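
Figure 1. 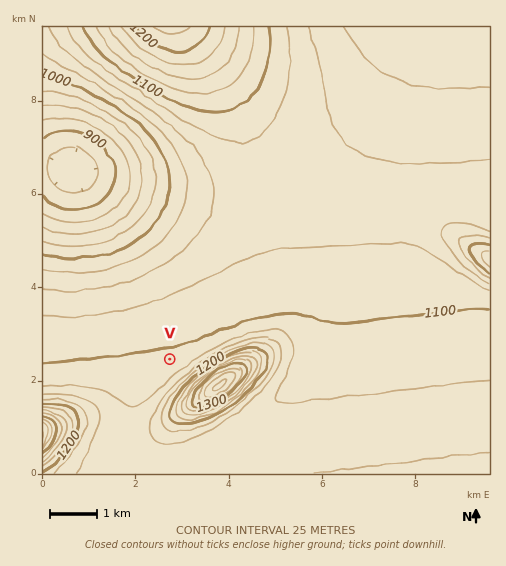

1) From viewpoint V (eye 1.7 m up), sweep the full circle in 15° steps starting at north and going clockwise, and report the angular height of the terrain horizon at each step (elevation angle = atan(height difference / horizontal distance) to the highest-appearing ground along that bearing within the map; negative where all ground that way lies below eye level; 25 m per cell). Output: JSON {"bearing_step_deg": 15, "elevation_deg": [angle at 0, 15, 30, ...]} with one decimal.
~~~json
{"bearing_step_deg": 15, "elevation_deg": [1.0, 0.1, -0.5, -0.5, -0.3, 1.3, 6.4, 11.4, 13.7, 13.4, 11.3, 8.2, 4.9, 2.4, 1.1, 1.2, 5.0, 0.7, -0.2, -0.5, -0.9, -1.1, -1.3, -0.1]}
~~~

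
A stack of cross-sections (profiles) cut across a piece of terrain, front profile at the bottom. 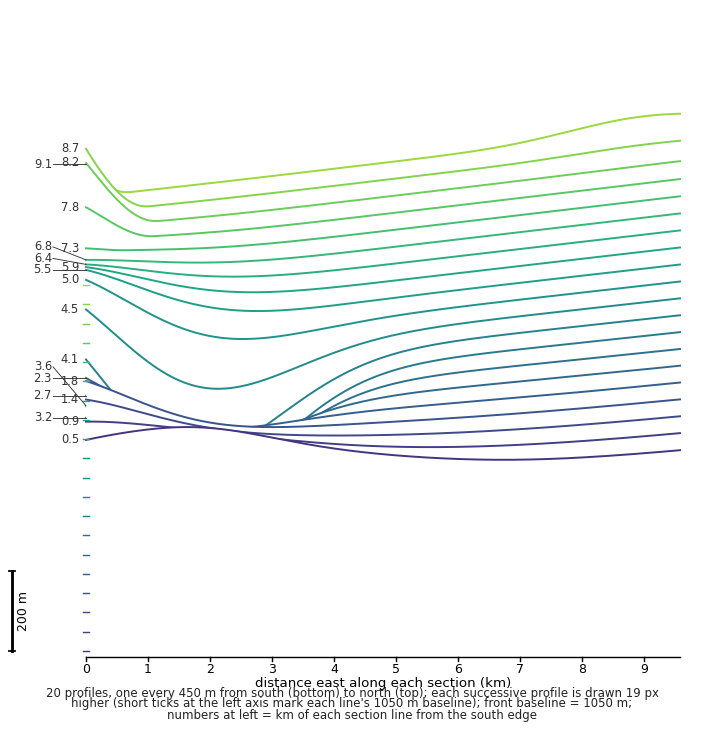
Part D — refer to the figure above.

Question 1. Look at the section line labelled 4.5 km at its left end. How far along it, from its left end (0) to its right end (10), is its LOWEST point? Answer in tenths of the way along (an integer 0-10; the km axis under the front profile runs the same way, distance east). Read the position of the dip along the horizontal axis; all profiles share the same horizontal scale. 2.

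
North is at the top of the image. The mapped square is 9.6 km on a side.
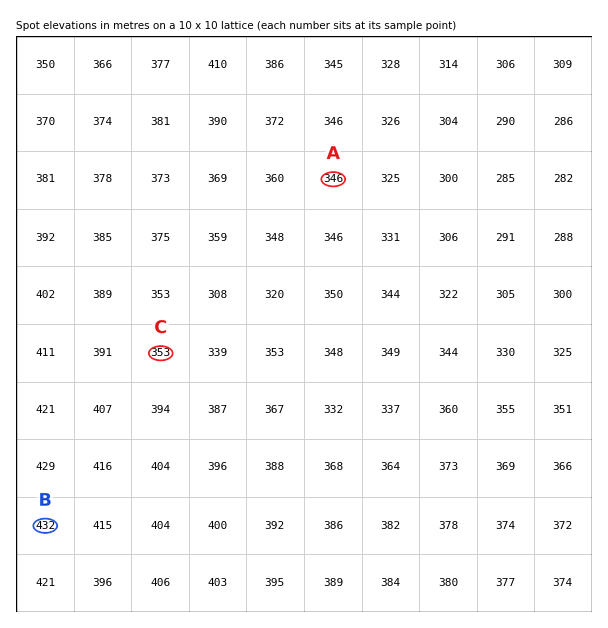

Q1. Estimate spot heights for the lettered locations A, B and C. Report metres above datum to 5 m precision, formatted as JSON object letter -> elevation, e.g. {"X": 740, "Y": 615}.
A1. {"A": 345, "B": 430, "C": 355}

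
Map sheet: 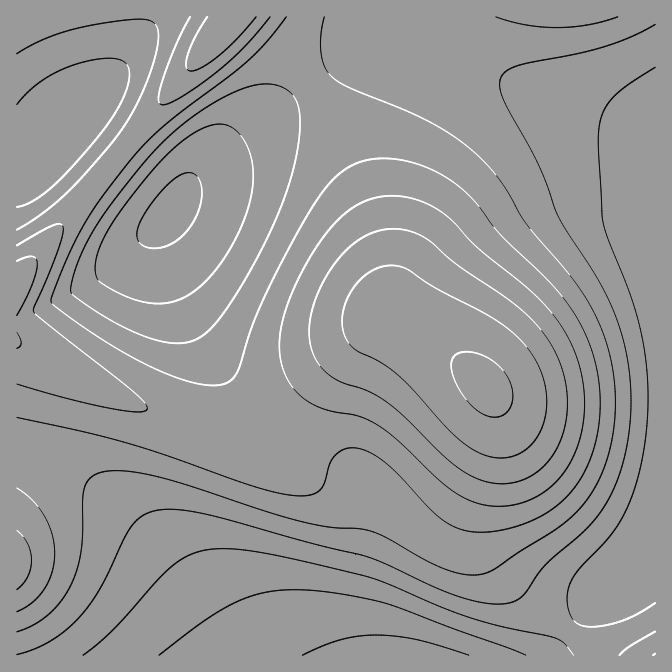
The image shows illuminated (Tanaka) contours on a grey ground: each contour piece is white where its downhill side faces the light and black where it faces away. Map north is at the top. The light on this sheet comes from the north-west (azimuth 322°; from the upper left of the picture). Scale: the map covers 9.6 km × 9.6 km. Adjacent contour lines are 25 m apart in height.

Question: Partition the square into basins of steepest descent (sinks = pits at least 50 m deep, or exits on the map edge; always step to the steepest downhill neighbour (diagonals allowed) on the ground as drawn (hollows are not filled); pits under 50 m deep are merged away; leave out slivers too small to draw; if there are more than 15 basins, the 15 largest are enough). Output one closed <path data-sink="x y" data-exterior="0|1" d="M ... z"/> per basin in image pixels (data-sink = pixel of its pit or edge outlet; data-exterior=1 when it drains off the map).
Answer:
<path data-sink="405 655" data-exterior="1" d="M655 16l-416 1 38 31 19 19 13 16 27 42 23 48 17 47 10 42 2 50 3 3-9 3-30 26-39 39-40 50-11 11-10 5-37-11-88-37-80-40-30-18 0 313 639-1z"/><path data-sink="170 210" data-exterior="0" d="M239 16l-8 1-215 263 0 62 31 19 80 40 88 37 37 11 10-5 11-11 40-50 39-39 30-26 9-3-3-3-2-50-10-42-17-47-23-48-27-42-13-16-19-19z"/><path data-sink="68 127" data-exterior="0" d="M230 16l-214 1 1 262 207-252 7-9z"/>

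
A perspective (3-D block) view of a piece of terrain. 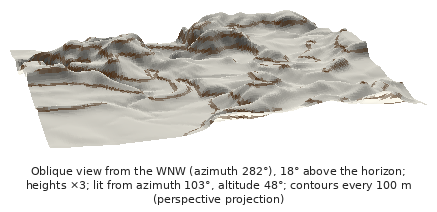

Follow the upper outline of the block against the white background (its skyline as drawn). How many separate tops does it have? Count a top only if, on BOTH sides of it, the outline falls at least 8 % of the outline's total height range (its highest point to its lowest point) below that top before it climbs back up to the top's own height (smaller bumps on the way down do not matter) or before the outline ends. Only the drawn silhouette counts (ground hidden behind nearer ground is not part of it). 2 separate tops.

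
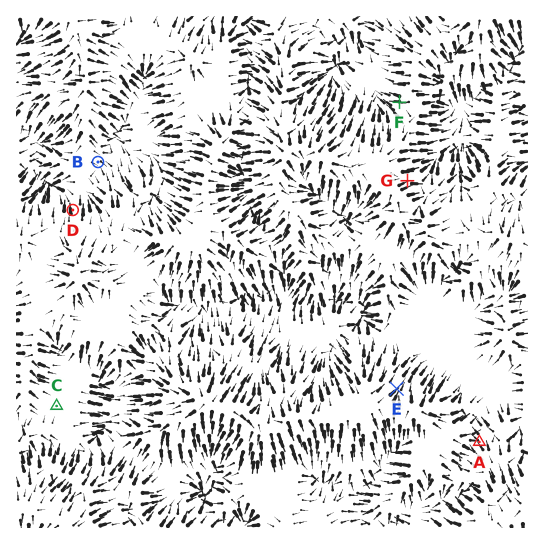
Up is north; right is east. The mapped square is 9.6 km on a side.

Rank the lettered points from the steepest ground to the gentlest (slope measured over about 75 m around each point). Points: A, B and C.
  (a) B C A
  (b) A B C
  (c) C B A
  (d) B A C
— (b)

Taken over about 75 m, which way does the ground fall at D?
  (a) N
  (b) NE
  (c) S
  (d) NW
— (a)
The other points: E NE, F W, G E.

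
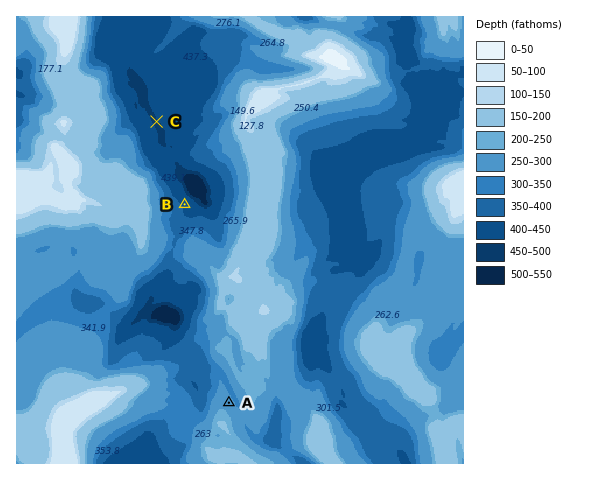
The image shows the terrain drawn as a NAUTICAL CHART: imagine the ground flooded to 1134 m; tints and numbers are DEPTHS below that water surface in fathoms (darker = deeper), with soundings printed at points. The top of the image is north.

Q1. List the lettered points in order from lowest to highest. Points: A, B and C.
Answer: C B A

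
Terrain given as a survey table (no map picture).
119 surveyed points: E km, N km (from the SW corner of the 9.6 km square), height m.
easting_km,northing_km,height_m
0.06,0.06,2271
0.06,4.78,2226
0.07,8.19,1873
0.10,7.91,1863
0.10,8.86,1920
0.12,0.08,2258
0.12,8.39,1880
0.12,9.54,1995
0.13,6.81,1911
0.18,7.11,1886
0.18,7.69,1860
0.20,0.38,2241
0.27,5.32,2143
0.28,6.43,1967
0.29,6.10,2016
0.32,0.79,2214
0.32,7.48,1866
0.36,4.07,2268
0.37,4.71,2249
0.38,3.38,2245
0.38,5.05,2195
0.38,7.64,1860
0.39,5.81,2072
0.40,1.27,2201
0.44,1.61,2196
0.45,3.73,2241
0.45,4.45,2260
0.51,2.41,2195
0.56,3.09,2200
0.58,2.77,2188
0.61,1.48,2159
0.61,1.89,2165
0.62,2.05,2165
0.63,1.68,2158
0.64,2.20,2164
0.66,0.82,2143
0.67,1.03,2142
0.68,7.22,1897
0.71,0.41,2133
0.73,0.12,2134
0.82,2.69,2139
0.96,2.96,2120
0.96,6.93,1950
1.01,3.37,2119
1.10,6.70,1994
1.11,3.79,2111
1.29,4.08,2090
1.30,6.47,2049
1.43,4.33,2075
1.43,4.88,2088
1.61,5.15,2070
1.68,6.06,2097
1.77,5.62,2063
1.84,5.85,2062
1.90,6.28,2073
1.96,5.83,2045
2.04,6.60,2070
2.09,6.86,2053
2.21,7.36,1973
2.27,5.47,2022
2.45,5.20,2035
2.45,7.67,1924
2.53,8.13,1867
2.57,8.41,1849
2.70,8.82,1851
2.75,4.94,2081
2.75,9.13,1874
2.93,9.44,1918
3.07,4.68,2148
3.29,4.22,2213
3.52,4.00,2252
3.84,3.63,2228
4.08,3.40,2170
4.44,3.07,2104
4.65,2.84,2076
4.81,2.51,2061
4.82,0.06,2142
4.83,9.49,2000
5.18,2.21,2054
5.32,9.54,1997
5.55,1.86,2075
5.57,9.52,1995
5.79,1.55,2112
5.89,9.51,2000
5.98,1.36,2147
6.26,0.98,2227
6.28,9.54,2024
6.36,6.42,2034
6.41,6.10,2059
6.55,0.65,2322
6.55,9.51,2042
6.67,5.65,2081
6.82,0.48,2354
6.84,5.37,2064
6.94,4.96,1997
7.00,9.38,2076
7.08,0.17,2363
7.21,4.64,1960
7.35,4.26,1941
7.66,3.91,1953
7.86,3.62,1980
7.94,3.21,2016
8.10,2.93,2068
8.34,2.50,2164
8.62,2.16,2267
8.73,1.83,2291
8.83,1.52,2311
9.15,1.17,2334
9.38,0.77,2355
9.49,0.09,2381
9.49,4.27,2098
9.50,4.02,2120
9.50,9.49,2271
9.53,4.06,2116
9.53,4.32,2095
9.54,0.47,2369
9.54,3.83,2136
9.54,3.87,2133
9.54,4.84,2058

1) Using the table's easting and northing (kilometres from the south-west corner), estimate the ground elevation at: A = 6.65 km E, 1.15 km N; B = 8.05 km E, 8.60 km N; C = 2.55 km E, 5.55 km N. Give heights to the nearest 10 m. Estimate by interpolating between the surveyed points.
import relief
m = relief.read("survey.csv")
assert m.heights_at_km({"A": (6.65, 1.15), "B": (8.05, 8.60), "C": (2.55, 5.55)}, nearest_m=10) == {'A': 2230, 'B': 2110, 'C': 2020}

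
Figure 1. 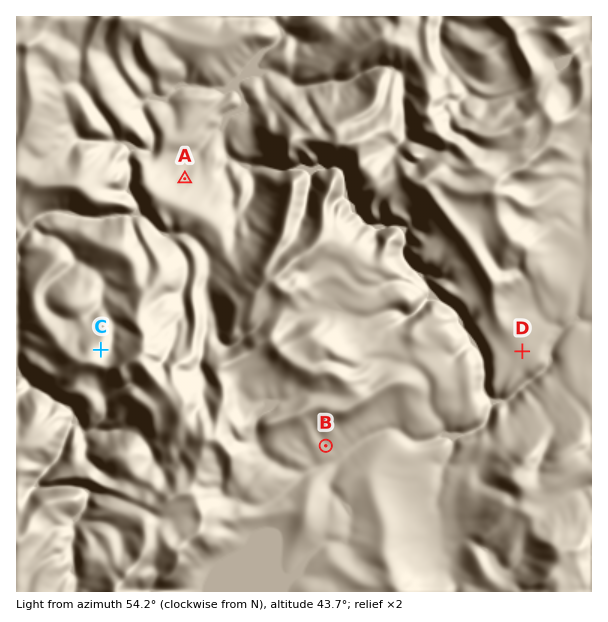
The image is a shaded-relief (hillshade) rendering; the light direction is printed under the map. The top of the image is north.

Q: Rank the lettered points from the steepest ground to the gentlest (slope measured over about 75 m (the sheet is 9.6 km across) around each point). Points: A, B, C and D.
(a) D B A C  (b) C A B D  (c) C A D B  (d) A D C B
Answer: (b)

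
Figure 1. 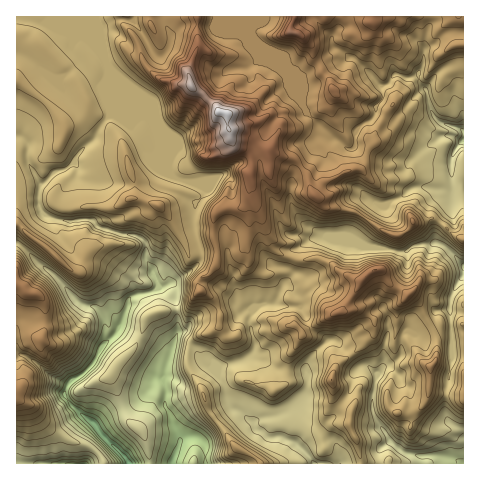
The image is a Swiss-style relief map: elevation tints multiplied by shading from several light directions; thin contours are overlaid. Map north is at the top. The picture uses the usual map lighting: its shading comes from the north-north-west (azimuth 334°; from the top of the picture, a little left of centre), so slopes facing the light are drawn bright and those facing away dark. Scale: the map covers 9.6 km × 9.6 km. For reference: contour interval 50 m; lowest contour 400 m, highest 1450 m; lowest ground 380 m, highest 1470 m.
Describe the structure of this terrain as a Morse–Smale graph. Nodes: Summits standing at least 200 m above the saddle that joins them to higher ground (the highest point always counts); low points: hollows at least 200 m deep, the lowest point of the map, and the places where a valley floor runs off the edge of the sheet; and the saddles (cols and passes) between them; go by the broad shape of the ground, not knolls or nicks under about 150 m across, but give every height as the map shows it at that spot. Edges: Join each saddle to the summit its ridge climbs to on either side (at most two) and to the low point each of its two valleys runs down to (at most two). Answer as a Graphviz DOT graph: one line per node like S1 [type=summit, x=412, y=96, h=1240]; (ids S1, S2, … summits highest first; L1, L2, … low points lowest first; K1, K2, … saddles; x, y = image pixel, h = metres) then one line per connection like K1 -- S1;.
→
graph terrain {
  S1 [type=summit, x=218, y=112, h=1470];
  S2 [type=summit, x=291, y=32, h=1335];
  S3 [type=summit, x=375, y=270, h=1251];
  S4 [type=summit, x=25, y=291, h=1194];
  L1 [type=low, x=129, y=462, h=380];
  L2 [type=low, x=463, y=463, h=584];
  L3 [type=low, x=463, y=141, h=618];
  L4 [type=low, x=463, y=266, h=638];
  K1 [type=saddle, x=301, y=168, h=1156];
  K2 [type=saddle, x=312, y=118, h=1050];
  K3 [type=saddle, x=292, y=258, h=991];
  K4 [type=saddle, x=439, y=223, h=926];
  K5 [type=saddle, x=386, y=85, h=910];
  K6 [type=saddle, x=446, y=395, h=890];
  K7 [type=saddle, x=20, y=245, h=832];
  K8 [type=saddle, x=97, y=453, h=719];
  K1 -- S1;
  K1 -- L1;
  K1 -- L4;
  K2 -- S1;
  K2 -- S2;
  K2 -- L1;
  K3 -- S1;
  K3 -- S3;
  K3 -- L1;
  K3 -- L4;
  K4 -- S1;
  K4 -- L3;
  K4 -- L4;
  K5 -- S1;
  K5 -- S2;
  K5 -- L1;
  K5 -- L3;
  K6 -- S1;
  K6 -- L2;
  K6 -- L4;
  K7 -- S1;
  K7 -- S4;
  K7 -- L1;
  K8 -- S1;
  K8 -- S4;
  K8 -- L1;
}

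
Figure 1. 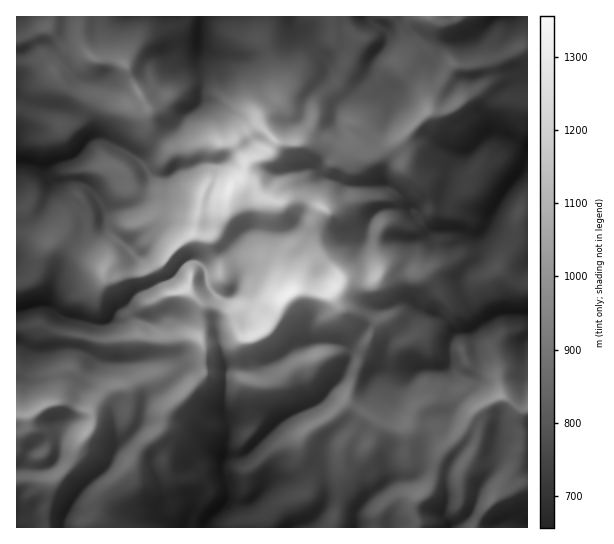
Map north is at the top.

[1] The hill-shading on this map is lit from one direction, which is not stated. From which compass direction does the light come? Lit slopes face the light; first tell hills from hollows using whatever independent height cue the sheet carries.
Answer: NW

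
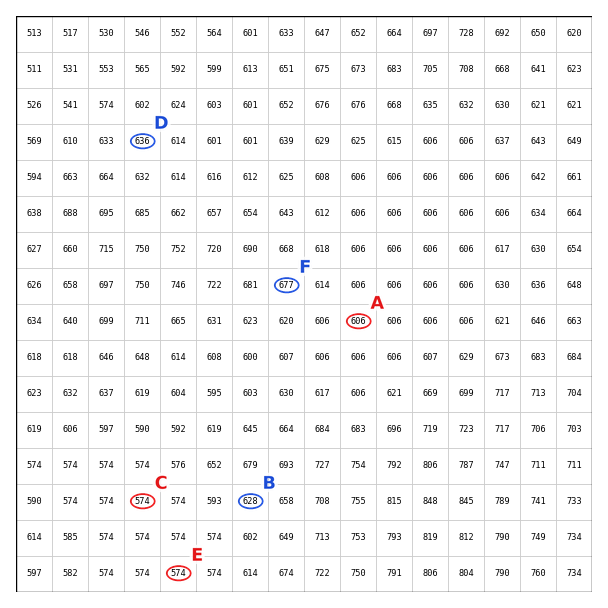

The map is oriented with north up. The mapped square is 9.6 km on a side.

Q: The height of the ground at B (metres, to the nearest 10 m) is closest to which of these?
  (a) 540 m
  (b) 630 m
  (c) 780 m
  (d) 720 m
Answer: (b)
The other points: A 610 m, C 570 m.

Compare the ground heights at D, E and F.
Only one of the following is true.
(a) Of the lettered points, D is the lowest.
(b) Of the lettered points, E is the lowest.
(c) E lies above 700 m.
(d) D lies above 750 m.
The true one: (b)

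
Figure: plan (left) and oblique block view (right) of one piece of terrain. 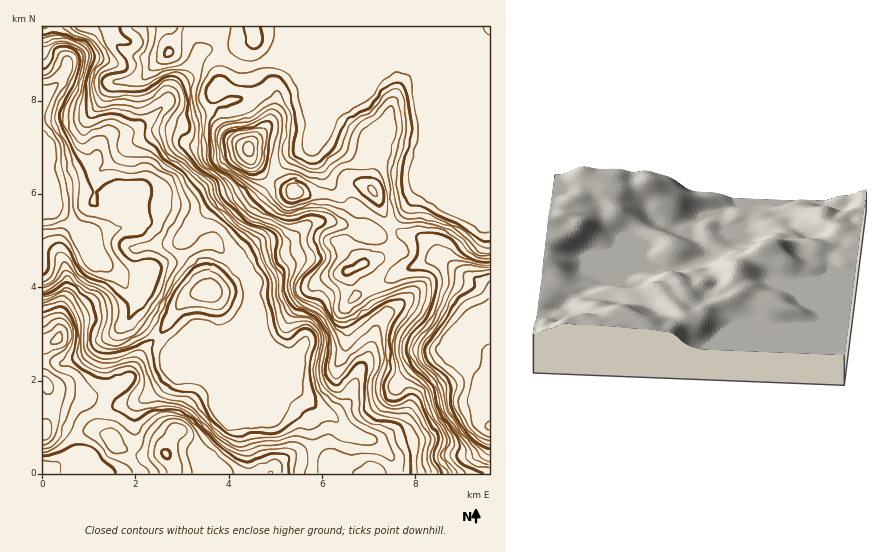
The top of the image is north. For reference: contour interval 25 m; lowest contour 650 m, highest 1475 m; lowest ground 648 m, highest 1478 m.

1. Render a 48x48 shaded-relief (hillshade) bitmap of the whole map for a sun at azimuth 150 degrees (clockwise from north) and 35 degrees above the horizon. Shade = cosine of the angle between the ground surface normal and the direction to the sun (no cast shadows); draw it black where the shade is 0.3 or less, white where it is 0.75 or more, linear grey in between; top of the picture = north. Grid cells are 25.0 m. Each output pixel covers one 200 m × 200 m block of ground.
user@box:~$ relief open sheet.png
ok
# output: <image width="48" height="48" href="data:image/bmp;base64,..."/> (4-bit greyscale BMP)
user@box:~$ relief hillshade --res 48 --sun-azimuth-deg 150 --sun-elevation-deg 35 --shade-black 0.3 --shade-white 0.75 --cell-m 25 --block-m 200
<image width="48" height="48" href="data:image/bmp;base64,Qk32BAAAAAAAAHYAAAAoAAAAMAAAADAAAAABAAQAAAAAAIAEAAATCwAAEwsAABAAAAAAAAAAAAAAABEREQAiIiIAMzMzAERERABVVVUAZmZmAHd3dwCIiIgAmZmZAKqqqgC7u7sAzMzMAN3d3QDu7u4A////ALqZmauqqqqqqZh2VXm7qYiHd4h3eJqr3tuqmau6mZqqqZdlRFerqYh3Znh3ZniavP7Luqu5d4mrqXVDMzRpmId2ZnmHVDRoq//bupmYZWi8qFRDMiJGd3d3iImYdUV5vM3LmYeIZVaahkVVRDNFZ3iZu7qZmHd5qpvLmHd3VDNFVWiId3VWd3iavNy6mIiImJrLqZiHUyETV5mZmZh3eImYm97bh3eIiKu7qqqpdTIkeamZmZl3iauneL7shlVomaq7qarNuGVFeamZmZmHeay4Zovdp1VXiZmamIityodmeZmZmZmYd6zZZEe8uYdniId4dlVZupiIiZmZmZmYZXzbczWLuqqYeJmHZUIkiqmZmZmZmZmYU1rdlTV5qrqpiM3bhUISarqZmZmZmZmpUSfOyERneKqZiL39uGMRScuZmZmZmZq6cia92lRENHmZiHnd26cxJqy5mZmZmZvclUesymMiETeZmEWb3ct0I3vLqqqpmYre2XnNy3MhEAR5mUR5vMynQknNzMy6mHi/64rv7aUiIQJYmTRoqru5YyWt3d3LmHet7IjP/9ljMiI2iAFYiJmZdBJqvMzLmHeL3JeM//63UzM0ZwA2VWeJlzE2iau6l1RYu6iJve/shURFZgA1Q0aJmFIkZ4iZmGQzaJqrqqzuyGZmZjNGVVeJmXUzRWeJmYdSNFeby5is25dlMmZniIibu5hkRWeJmIiGRERoq6h4mpdTEHd5mZmau7qoZniZh2eIh2d2aJmHeIhkIWZ5qYd3iZmrqImamGeIh3iHZnmYd3d2ZVV5qYdmZmZ6uqqry5mpdVVoiIiHdlVWeERpu6mId2Voq7q83d3cllV5qqlkRDNGiXZpvLqZiIZmiru7zd7/66qqq7pkREV4mZh3mqqZiId3iaqqu7z//ty7u8uWZniZmZl3iaqZiIh4iImaqpm+/buqq7uoiJmZmZh3ibu6qZmJqHiau5Z5mYiZmau5mZmZmZiHibzMuquZu6q83JZEVWeId5u6mZmZmZiImavN3Ly6q7zN/rdEREVmZ6zKmZmZmZh4mZq8zLvLmIms7tp1VDNXiKzbmZmZmZd5upiby6mqdVV5vdyph1RXiazcqZmZmYh5zKiJqpeHZDRFe93LmXVWiavcqZmZmYh5zcqZiHdmVCEAKM3bqYZVeJvMqZmZmXdnvuy7qFVnZTIAA4vLqZdERoq7qZmZmVVFjO7cy3RWd2VDEVmqqZlkM2m7qZmZmVMjWd/t3rdUaJiHZEeqmZmHUzerqZmZmYQRNr7u7+t1R6qZh2iqmZmZhTWaqZmZmbggFHvM3/6nRYmYiHiamZmZmFR6mZmZmexgATZ4rf/aZWiHd3eZmZmZmYZ5mZmZmf2TACRmee/8hmeJmHiZmZmZmZiJmZmZme7IQ1eHZpzcqHiaupmZmZmZmZmZmZmZmf/9l4mXZWi7uYiau6mZmZmZmZmZmZmZmf/+2piZdmebupiJm6mZmZmZmZmZmZmZmf/+7Jial3eKqpiJmqmZmZmZmZmZmZmZmQ=="/>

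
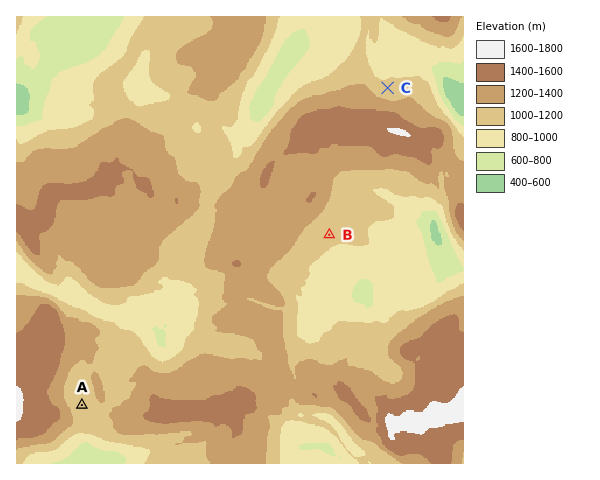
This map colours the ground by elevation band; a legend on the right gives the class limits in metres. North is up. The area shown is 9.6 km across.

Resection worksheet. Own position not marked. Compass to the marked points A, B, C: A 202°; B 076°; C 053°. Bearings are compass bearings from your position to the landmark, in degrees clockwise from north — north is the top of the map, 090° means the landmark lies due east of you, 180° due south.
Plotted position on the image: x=130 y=283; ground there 1260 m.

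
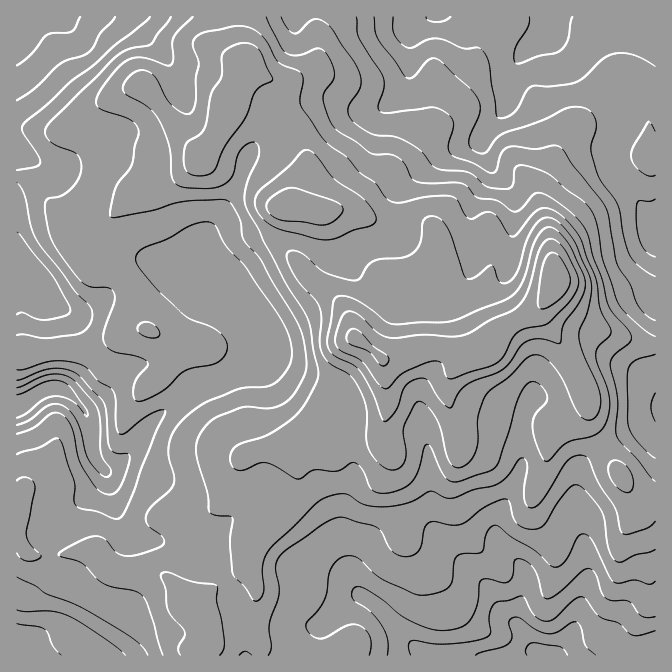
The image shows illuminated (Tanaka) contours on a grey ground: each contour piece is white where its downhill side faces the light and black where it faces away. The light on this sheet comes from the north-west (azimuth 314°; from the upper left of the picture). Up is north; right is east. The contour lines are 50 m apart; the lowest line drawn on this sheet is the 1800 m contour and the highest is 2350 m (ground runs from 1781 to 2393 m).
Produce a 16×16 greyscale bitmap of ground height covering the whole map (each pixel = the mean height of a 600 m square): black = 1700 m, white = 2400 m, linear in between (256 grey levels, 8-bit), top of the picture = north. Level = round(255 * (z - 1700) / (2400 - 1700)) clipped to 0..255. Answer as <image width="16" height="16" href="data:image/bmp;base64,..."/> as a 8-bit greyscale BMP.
<image width="16" height="16" href="data:image/bmp;base64,Qk02BQAAAAAAADYEAAAoAAAAEAAAABAAAAABAAgAAAAAAAABAAATCwAAEwsAAAABAAAAAAAAAAAAAAEBAQACAgIAAwMDAAQEBAAFBQUABgYGAAcHBwAICAgACQkJAAoKCgALCwsADAwMAA0NDQAODg4ADw8PABAQEAAREREAEhISABMTEwAUFBQAFRUVABYWFgAXFxcAGBgYABkZGQAaGhoAGxsbABwcHAAdHR0AHh4eAB8fHwAgICAAISEhACIiIgAjIyMAJCQkACUlJQAmJiYAJycnACgoKAApKSkAKioqACsrKwAsLCwALS0tAC4uLgAvLy8AMDAwADExMQAyMjIAMzMzADQ0NAA1NTUANjY2ADc3NwA4ODgAOTk5ADo6OgA7OzsAPDw8AD09PQA+Pj4APz8/AEBAQABBQUEAQkJCAENDQwBEREQARUVFAEZGRgBHR0cASEhIAElJSQBKSkoAS0tLAExMTABNTU0ATk5OAE9PTwBQUFAAUVFRAFJSUgBTU1MAVFRUAFVVVQBWVlYAV1dXAFhYWABZWVkAWlpaAFtbWwBcXFwAXV1dAF5eXgBfX18AYGBgAGFhYQBiYmIAY2NjAGRkZABlZWUAZmZmAGdnZwBoaGgAaWlpAGpqagBra2sAbGxsAG1tbQBubm4Ab29vAHBwcABxcXEAcnJyAHNzcwB0dHQAdXV1AHZ2dgB3d3cAeHh4AHl5eQB6enoAe3t7AHx8fAB9fX0Afn5+AH9/fwCAgIAAgYGBAIKCggCDg4MAhISEAIWFhQCGhoYAh4eHAIiIiACJiYkAioqKAIuLiwCMjIwAjY2NAI6OjgCPj48AkJCQAJGRkQCSkpIAk5OTAJSUlACVlZUAlpaWAJeXlwCYmJgAmZmZAJqamgCbm5sAnJycAJ2dnQCenp4An5+fAKCgoAChoaEAoqKiAKOjowCkpKQApaWlAKampgCnp6cAqKioAKmpqQCqqqoAq6urAKysrACtra0Arq6uAK+vrwCwsLAAsbGxALKysgCzs7MAtLS0ALW1tQC2trYAt7e3ALi4uAC5ubkAurq6ALu7uwC8vLwAvb29AL6+vgC/v78AwMDAAMHBwQDCwsIAw8PDAMTExADFxcUAxsbGAMfHxwDIyMgAycnJAMrKygDLy8sAzMzMAM3NzQDOzs4Az8/PANDQ0ADR0dEA0tLSANPT0wDU1NQA1dXVANbW1gDX19cA2NjYANnZ2QDa2toA29vbANzc3ADd3d0A3t7eAN/f3wDg4OAA4eHhAOLi4gDj4+MA5OTkAOXl5QDm5uYA5+fnAOjo6ADp6ekA6urqAOvr6wDs7OwA7e3tAO7u7gDv7+8A8PDwAPHx8QDy8vIA8/PzAPT09AD19fUA9vb2APf39wD4+PgA+fn5APr6+gD7+/sA/Pz8AP39/QD+/v4A////AEZTZn+Yinxub1VSSjMxPUhncX2KmJCCbl9ma1xMVlNkfH+BhYmViXVvfXdrY25tgHtxb4GOlJuKhYqFfoB9fZd6ZlZ4jp6goqKuoKKTk5OcY1RfcY6fpaywvbK4oaqigTxEbnt5hYumtszFvqits3pvbn6GhHt7p9vl3uLHvqmFXGWDin97grLYyMbO3Nmre1V6g397fJu5uL68t8HvoWRti4uDfouxvLayuK6syIZPdoSSl5mexci3o6GTi45uTnCBjZu6qqyznI56ZnJxWlpviJOirryonX9xbltQXFpYVm2TnqS/r5mAYmBRP0RNUUVPaICfrJOGcExFRzsxP0M="/>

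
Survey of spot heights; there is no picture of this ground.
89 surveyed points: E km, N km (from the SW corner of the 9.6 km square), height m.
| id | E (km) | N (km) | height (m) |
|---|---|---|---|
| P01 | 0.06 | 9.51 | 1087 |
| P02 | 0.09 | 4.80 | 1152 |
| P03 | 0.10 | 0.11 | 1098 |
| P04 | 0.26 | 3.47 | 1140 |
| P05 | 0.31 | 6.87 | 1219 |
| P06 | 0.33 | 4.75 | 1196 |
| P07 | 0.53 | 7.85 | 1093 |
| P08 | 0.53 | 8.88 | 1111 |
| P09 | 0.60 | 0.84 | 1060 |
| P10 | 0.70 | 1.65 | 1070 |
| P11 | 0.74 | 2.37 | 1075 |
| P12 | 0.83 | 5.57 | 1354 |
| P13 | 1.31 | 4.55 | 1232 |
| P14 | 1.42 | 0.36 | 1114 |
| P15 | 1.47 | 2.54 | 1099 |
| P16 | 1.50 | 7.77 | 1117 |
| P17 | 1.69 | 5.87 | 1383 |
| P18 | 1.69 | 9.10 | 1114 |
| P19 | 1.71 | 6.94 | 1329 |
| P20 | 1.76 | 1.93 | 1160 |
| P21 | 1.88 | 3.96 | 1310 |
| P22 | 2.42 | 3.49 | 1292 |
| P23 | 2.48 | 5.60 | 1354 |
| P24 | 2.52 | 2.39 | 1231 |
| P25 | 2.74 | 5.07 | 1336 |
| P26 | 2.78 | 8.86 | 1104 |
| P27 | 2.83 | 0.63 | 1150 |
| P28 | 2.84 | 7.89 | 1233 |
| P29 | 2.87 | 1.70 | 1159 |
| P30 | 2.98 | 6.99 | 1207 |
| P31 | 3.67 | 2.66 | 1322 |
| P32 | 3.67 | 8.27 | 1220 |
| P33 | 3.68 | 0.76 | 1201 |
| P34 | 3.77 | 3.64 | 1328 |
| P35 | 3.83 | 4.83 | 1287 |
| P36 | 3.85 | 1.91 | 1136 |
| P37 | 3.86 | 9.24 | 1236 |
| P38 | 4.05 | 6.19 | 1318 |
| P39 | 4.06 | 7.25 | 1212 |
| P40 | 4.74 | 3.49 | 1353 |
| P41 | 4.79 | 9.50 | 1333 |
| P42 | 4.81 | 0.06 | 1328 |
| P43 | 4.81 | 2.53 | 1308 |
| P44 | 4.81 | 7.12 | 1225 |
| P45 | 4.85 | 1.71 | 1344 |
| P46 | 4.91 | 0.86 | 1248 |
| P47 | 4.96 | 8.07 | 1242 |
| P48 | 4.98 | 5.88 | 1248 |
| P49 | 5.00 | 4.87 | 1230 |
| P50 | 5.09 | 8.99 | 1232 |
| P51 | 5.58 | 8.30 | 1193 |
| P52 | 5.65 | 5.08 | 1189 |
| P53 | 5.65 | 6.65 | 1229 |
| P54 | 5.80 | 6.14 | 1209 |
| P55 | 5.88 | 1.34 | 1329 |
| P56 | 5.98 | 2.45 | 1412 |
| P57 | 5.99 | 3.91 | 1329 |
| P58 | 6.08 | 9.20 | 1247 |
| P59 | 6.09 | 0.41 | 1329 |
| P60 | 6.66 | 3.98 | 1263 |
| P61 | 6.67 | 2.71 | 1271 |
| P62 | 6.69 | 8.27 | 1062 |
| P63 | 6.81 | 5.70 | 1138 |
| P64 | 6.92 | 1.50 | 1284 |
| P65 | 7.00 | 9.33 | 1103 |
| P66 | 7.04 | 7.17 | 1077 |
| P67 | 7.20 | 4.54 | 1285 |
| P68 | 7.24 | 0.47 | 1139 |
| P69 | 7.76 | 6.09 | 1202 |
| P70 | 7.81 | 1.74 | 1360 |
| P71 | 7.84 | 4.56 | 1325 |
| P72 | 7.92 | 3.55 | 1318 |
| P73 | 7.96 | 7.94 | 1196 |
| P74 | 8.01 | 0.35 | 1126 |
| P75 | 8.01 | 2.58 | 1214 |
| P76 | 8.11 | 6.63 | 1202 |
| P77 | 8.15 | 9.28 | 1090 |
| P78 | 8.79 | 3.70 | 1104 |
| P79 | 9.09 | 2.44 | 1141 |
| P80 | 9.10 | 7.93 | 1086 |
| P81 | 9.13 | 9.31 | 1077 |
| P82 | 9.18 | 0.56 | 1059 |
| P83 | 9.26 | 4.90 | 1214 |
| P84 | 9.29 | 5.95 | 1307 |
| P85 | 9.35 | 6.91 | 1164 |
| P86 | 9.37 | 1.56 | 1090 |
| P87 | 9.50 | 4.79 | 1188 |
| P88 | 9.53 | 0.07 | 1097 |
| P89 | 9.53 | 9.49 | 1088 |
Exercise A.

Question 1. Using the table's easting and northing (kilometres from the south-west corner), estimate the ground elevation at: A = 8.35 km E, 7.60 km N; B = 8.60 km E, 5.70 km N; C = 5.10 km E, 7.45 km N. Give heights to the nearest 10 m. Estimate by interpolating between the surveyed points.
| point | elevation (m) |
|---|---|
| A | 1220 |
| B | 1220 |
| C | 1230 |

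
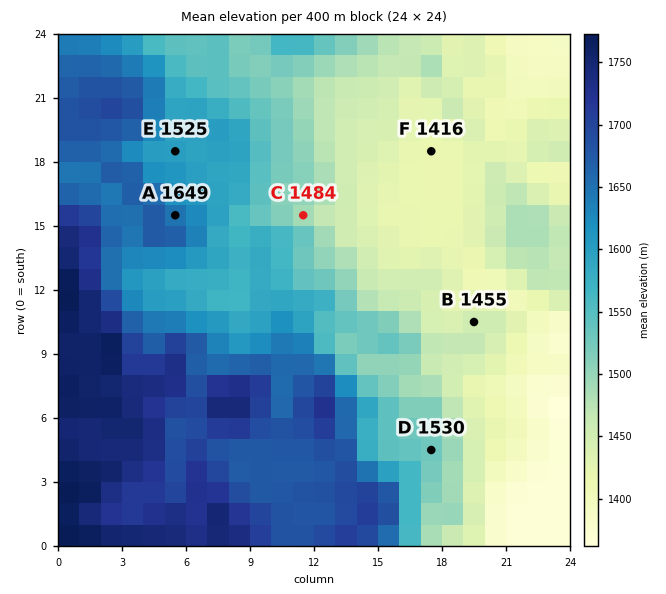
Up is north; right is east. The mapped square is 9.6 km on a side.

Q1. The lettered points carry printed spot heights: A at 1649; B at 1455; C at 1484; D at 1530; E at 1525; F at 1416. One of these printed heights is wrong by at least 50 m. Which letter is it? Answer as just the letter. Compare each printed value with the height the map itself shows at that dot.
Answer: E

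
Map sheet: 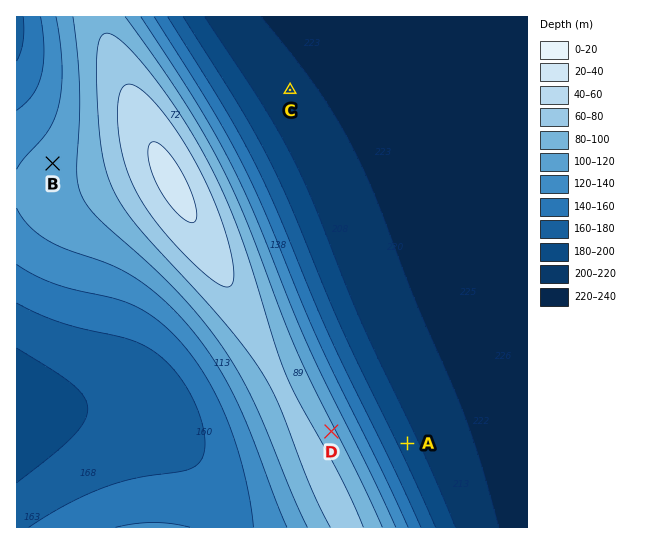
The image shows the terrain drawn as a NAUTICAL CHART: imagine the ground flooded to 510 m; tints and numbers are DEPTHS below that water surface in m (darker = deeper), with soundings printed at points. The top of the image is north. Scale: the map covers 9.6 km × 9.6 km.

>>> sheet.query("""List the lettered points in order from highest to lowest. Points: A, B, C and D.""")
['D', 'B', 'A', 'C']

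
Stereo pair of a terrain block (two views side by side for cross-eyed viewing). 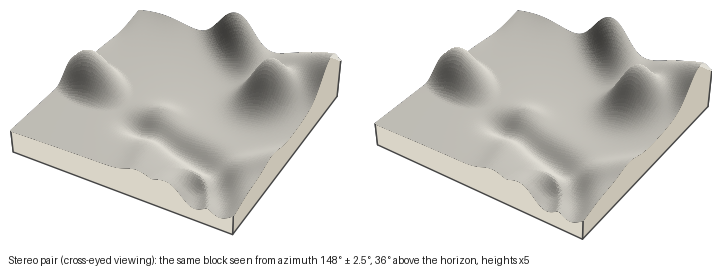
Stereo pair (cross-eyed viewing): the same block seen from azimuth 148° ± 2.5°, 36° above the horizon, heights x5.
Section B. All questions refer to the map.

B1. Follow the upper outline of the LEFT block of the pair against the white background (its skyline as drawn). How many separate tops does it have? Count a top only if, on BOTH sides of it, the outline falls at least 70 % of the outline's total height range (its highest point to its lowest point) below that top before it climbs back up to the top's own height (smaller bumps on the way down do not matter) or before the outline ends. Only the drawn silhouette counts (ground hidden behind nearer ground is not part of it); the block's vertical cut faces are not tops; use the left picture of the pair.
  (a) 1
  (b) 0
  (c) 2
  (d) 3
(b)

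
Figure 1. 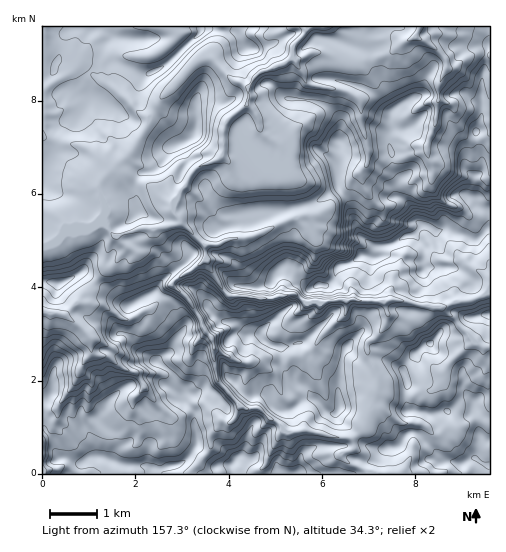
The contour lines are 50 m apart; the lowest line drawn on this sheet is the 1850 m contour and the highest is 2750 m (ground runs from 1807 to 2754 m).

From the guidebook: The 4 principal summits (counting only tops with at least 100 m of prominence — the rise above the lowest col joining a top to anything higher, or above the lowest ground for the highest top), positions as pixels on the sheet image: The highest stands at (340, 406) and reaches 2626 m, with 141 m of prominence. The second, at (408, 235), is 2611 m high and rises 185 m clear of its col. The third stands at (59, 283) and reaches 2230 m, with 139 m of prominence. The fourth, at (195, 130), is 2146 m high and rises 195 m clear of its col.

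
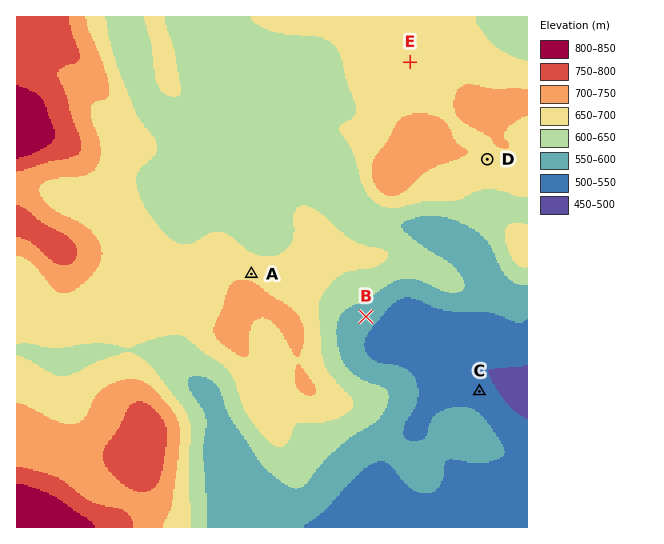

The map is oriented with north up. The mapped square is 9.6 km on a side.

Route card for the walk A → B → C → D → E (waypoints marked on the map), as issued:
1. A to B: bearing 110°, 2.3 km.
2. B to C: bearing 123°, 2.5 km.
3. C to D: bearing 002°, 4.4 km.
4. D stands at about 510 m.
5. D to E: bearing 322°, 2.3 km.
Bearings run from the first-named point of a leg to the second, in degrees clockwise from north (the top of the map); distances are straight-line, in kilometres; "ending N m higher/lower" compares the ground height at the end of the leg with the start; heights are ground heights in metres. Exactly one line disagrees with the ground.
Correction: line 4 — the height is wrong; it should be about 690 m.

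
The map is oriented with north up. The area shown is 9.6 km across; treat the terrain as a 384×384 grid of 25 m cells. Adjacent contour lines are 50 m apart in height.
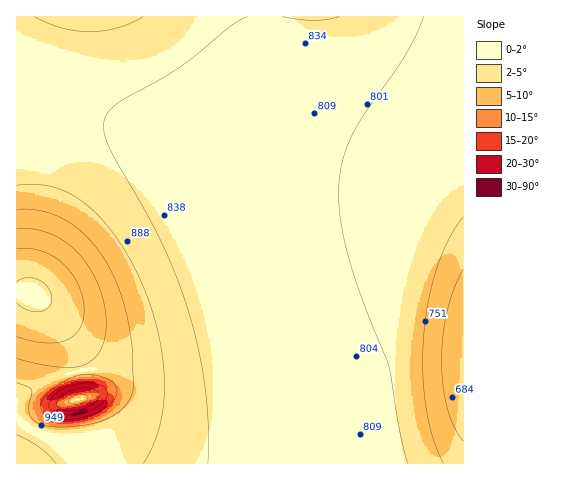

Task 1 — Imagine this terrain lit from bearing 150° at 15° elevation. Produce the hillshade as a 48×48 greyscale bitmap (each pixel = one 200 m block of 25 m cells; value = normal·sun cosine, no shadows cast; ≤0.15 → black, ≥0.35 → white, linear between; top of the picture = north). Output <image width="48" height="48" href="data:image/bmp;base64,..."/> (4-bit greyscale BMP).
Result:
<image width="48" height="48" href="data:image/bmp;base64,Qk32BAAAAAAAAHYAAAAoAAAAMAAAADAAAAABAAQAAAAAAIAEAAATCwAAEwsAABAAAAAAAAAAAAAAABEREQAiIiIAMzMzAERERABVVVUAZmZmAHd3dwCIiIgAmZmZAKqqqgC7u7sAzMzMAN3d3QDu7u4A////AGZ3iJmqq7u7qqqZmZiIiIiIiIiIiZmYh2Z3iJmqq7u7qqqZmZiIiIiIiIiIiZmZh2Z4mZqqu7u7uqqZmZiIiIiIiIiImaqpiGis7+27u7u7uqqZmZiIiIiIiIiImaqpmGjP////y7u7uqqZmZiIiIiIiIiImaqqmVV8/////cu7uqqZmZiIiIiIiIiImqu6qVIACv///9y7uqqZmZiIiIiIiIiImru7qZYAAACv/9y7uqqZmZiIiIiIiIiImru7qrpwAAACi8u7qqqZmYiIiIiIiIiImrvLut3KcgACabu7qqmZmYiIiIiIiIiImrzMu97u3LqZmqu6qqmZmYiIiIiIiIiImrzMy+7u7u3cu7uqqqmZmYiIiIiIiIiImrzdzO7u7u3cy6qqqpmZmIiIiIiIiIiImrzd3N3u7u3cy6qqqZmZmIiIiIiIiIiImszd3d3d3d3cy6qqqZmZmIiIiIiIiIiImszd3czMzMzMu6qqmZmZiIiIiIiIiIiImrze3aq7u8y7uqmZmZmZiIiIiIiIiIiImrze7pmaqru7qpmZmZmYiIiIiIiIiIiImrze7niImZqqqZmZmZmYiIiIiIiIiIiIirze7mZ3iImZmZmZmZmIiIiIiIiIiIiIibze7kVWZ3iImZmZmZiIiIiIiIiIiIiIiazd7jNFVmeIiIiZmZiIiIiIiIiIiIiIiavN3iI0RWZ3iIiIiIiIiIiIiIiIiIiIiavN3hEjRFZ3iIiIiIiIiIiIiIiIiIiIiJrM3REiNFZniIiIiIiIiIiIiIiIiIiIiJq83RESNFZneIiIiIiIiIiIiIiIiIiIiJm8zREiNFZ3iIiIiIiIiIiIiIiIiIiIiImrzBEjRVZ3iIiIiIiIiIiIiIiIiIiIiImavCI0RWd3iIiIiIiIiIiIiIiIiIiIiIiauzNFVmd3iIiIiIiIiIiIiIiIiIiIiIiZq0VVZnd4iIiIiZmYiIiIiIiIiIiIiIiJmlZmZ3eIiIiJmZmZmZmYiIiIiIiIiIiJmWZnd3eIiImZmZmZmZmZmZmZmZmZmYiImXd3d3iIiJmZmZmZmZmZmZmZmZmZmZmIiXd3d4iImZmZmZmZmZmZmZmZmZmZmZmZiHd3iIiJmZmZmZmZmZmZmZmZmZmZmZmZmXeIiIiZmZmZmZmZmZmZmZmZmZmZmZmZmYiIiJmZmZmZmZmZmZmZmZmZmZmZmZmZmYiIiZmZmaqqqZmZmZmZmZmZmZmZmZmZmYiJmZmaqqqqqqmZmZmZmZmZmZmZmZmZmYiZmZqqqqqqqqqpmZmZmZmZmZmZmZmZmZmZmaqqqqqqqqqqqZmZmZmZmZmZmZmZmZmZqqqqqqqqqqqqqpmZmZqqqqqpmZmZmZmaqqqru7u7qqqqqqmZqqqqqqqqqZmZmZmqqqu7u7u7u6qqqqqqqqqqqqqqqpmZmZmqqru7u7u7u7qqqqqqqqqqu7qqqqmZmZqqqru7u7u7u7qqqqqqqqq7u7u6qqqZmZqqq7u7u7u7u7qqqqqqqqq7u7u7qqqZmQ=="/>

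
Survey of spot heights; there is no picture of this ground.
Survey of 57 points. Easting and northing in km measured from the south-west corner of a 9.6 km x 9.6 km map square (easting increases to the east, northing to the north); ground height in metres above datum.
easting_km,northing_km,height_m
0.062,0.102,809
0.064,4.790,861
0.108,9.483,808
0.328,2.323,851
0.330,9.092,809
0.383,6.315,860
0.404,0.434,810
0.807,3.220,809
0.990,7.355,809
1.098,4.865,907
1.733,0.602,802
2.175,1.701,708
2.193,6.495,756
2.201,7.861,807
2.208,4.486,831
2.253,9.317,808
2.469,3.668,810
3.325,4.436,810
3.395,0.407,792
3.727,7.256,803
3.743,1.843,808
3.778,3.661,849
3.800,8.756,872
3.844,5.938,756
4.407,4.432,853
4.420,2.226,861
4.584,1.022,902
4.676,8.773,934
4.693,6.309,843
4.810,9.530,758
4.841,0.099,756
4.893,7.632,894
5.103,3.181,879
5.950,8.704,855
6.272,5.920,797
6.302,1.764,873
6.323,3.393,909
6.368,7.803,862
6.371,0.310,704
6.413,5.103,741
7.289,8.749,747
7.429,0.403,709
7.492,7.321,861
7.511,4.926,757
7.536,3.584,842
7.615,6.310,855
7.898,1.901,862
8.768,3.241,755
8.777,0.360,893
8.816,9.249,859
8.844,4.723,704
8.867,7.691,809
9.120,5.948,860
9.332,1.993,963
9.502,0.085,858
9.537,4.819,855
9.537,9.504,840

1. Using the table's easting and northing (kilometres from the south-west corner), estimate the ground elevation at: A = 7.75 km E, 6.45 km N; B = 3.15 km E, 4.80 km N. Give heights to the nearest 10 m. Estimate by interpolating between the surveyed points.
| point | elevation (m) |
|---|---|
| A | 860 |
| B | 760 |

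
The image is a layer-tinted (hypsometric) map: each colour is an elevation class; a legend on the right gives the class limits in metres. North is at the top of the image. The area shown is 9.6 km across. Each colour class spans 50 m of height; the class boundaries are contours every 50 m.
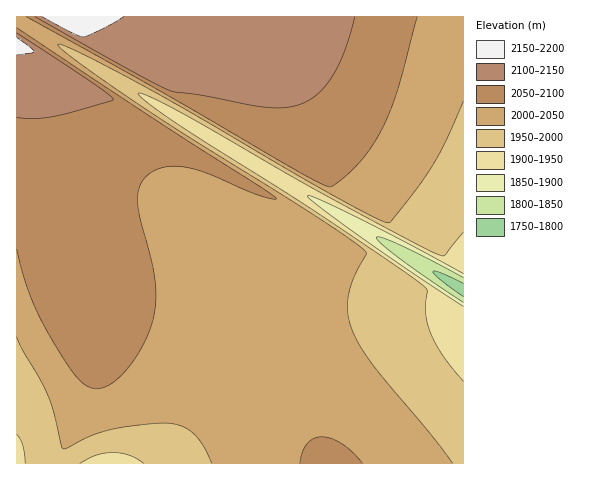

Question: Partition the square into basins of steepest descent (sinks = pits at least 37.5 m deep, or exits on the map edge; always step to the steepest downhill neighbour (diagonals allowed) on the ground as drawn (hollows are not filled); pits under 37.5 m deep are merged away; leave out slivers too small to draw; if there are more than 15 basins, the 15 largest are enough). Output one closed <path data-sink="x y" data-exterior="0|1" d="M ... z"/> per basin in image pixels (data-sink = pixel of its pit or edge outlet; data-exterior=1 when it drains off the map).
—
<path data-sink="463 290" data-exterior="1" d="M463 16l-446 0-1 26 13 8 6 9 10 113 7 45 13 47 13 29 12 5 58-3 34 1 22 5 23 11 26 27 30 43 17 28 26 54 137 0z"/><path data-sink="110 463" data-exterior="1" d="M164 295l-61 3-13 0-11-3 11 30 4 22 0 48-8 23-32 40-2 5 273 1-6-15-25-50-27-42-20-25-20-20-17-9-20-6z"/><path data-sink="17 463" data-exterior="1" d="M18 43l-2 0 0 420 36 1 38-53 5-25 0-29-5-32-25-61-13-47-7-45-10-113-6-9z"/>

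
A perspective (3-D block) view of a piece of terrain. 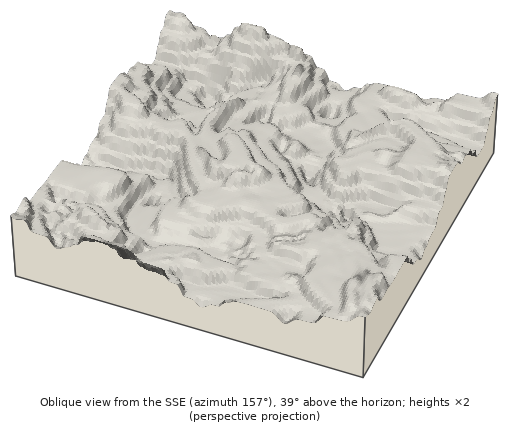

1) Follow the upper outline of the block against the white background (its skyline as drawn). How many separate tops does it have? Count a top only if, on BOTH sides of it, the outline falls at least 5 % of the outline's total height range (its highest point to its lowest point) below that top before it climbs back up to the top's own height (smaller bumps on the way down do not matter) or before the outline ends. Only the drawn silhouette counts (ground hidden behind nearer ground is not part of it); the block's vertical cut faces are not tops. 2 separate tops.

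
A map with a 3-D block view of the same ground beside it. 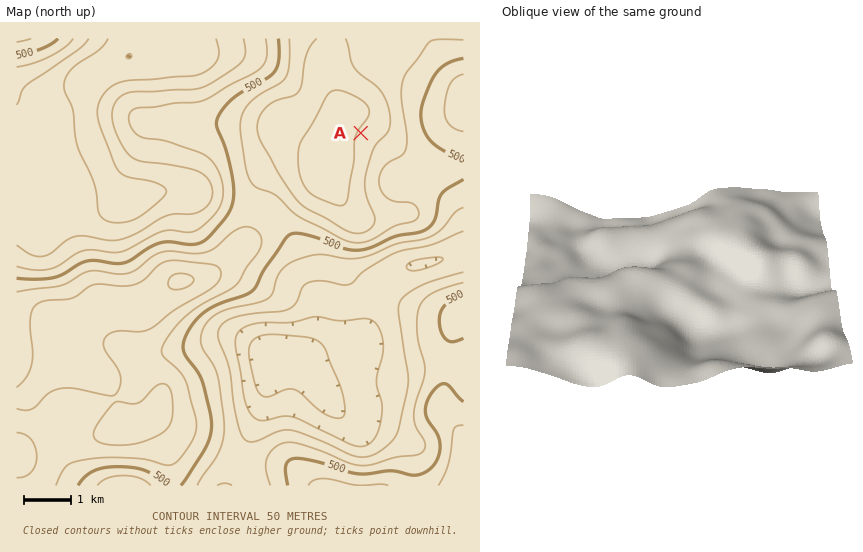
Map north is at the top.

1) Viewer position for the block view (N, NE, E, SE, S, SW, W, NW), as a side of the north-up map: S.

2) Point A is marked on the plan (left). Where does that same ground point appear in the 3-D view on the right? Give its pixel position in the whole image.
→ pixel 756 215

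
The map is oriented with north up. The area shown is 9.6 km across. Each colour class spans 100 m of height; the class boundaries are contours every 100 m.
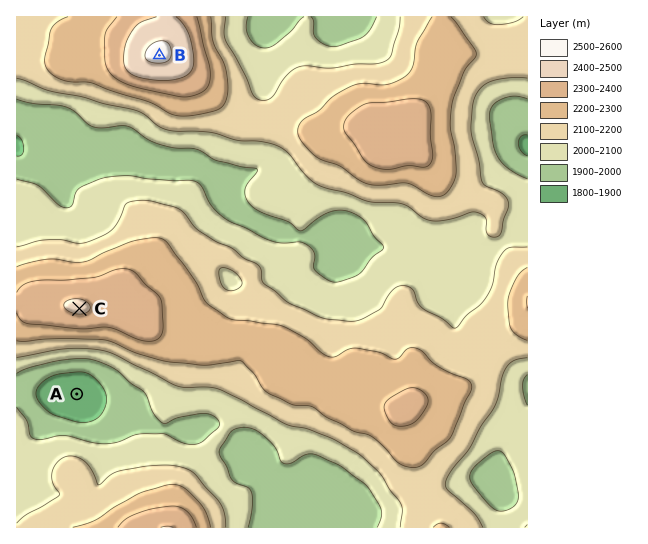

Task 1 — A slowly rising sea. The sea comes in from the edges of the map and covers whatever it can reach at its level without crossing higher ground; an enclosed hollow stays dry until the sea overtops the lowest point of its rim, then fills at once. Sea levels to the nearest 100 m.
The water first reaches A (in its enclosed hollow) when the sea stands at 2000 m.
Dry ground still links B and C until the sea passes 2100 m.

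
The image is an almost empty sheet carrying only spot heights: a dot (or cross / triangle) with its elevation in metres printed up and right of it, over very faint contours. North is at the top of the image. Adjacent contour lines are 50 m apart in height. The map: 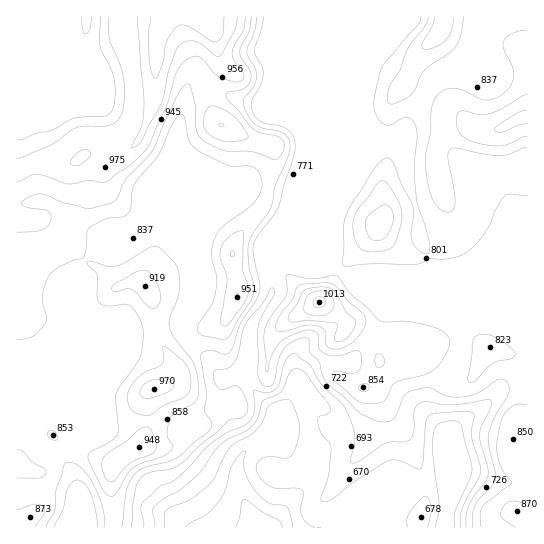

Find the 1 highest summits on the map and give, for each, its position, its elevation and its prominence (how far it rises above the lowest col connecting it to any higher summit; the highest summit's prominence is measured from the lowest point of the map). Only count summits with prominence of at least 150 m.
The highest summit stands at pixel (319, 302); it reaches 1013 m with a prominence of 243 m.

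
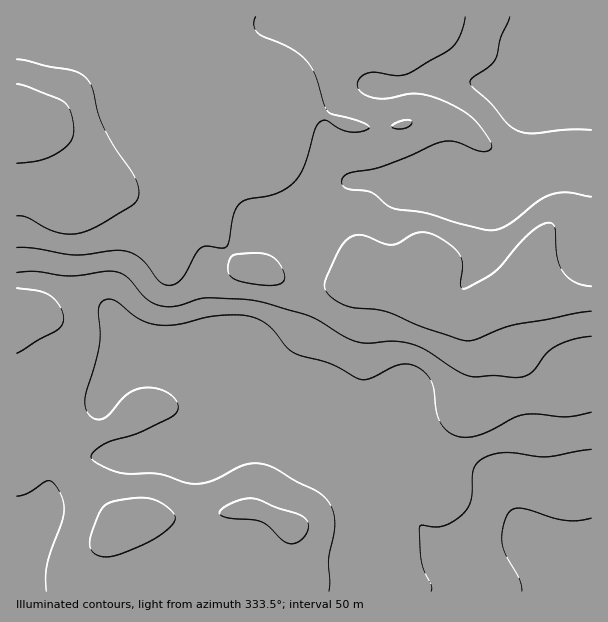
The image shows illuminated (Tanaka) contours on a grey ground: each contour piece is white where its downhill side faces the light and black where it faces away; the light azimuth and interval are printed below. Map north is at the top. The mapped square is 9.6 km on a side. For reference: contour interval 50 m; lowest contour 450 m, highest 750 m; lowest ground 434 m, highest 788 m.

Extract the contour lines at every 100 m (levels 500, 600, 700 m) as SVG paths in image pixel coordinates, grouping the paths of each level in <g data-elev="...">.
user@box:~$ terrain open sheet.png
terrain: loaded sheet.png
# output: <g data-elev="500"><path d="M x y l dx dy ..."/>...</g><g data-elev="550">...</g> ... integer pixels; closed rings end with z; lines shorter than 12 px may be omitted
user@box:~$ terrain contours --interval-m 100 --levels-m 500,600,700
<g data-elev="500"><path d="M431 591l0-6-6-13-4-11-1-34 2-2 13 2 9-1 11-6 9-7 7-12 2-30 6-10 9-5 13-3 12 0 33 4 45-8"/></g><g data-elev="600"><path d="M103 557l8-1 11-2 34-16 17-14 2-6-1-5-13-10-14-5-22 1-18 5-5 4-4 7-8 27 0 6 3 4z"/><path d="M288 543l5 1 6-2 5-5 3-6 1-9-3-4-5-3-24-8-17-7-8-2-19 5-8 4-4 5 0 3 7 3 27 2 9 2 6 4 13 14z"/><path d="M17 353l40-23 5-6 2-6-4-12-10-11-12-4-21-3"/><path d="M17 273l19-2 35 5 34-5 12 1 11 6 20 22 8 5 8 1 13 0 21-7 9-1 36 1 18 3 50 15 33 19 13 6 12 1 27-2 20 4 12 6 31 21 14 5 21-2 22 3 9-2 8-5 13-17 9-7 17-7 19-4"/><path d="M591 197l-24-5-16 3-14 7-30 23-9 4-9 1-31-7-32-10-33-5-7-4-14-11-24-4-6-4 0-6 6-6 35-7 58-24 15 0 26 9 6 0 3-2 1-3-3-6-13-18-10-9-17-10-17-6-15-3-9 0-21 4-13 0-12-5-5-7 3-8 6-4 8-2 21 4 10-1 42-24 6-5 5-7 5-12 2-10"/></g><g data-elev="700"><path d="M17 216l10 1 19 11 11 4 11 2 10-1 18-6 36-21 5-6 2-8-1-7-4-9-20-29-12-22-5-14-4-22-7-11-6-5-8-3-55-11"/></g>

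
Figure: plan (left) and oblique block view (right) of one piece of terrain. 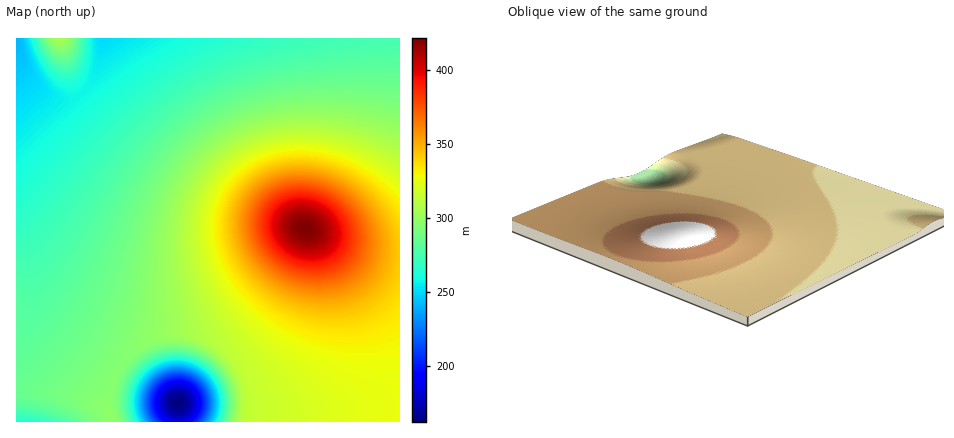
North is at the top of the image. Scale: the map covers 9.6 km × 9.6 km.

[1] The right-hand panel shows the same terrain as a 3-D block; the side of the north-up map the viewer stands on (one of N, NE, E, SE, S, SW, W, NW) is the NE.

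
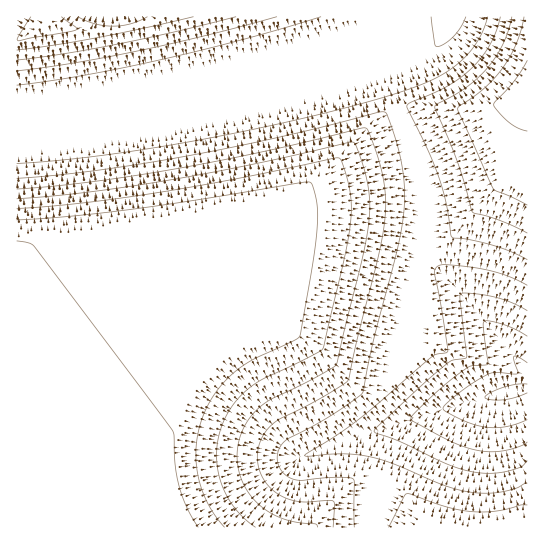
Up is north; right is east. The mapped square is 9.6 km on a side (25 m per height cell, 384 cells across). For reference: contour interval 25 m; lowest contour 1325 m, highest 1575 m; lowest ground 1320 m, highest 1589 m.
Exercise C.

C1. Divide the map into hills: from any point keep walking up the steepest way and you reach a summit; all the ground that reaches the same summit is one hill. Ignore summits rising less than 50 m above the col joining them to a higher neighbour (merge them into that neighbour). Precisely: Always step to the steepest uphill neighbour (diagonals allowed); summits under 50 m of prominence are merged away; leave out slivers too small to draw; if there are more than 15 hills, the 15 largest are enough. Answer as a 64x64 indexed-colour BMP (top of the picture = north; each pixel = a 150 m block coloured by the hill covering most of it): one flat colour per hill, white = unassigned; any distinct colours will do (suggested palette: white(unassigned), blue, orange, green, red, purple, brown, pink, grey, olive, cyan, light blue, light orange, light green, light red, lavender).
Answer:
<image width="64" height="64" href="data:image/bmp;base64,Qk12CAAAAAAAAHYAAAAoAAAAQAAAAEAAAAABAAQAAAAAAAAIAAATCwAAEwsAABAAAAAAAAAA////ALR3HwAOf/8ALKAsACgn1gC9Z5QAS1aMAMJ34wB/f38AIr28AM++FwDox64AeLv/AIrfmACWmP8A1bDFABEREREREREREREREREREREREREREREREREREREREREREREREREREREREREREREREREREREREREREREREREREREREREREREREREREREREREREREREREREREREREREREREREREREREREREREREREREREREREREREREREREREREREREREREREREREREREREREREREREREREREREREREREREREREREREREREREREREREREREREREREREREREREREREREREREREREREREREREREREREREREREREREREREREREREREREREREREREREREREREREREREREREREREREREREREREREREREREREREREREREREREREREREREREREREREREREREREREREREREREREREREREREREREREREREREREREREREREREREREREREREREREREREREREREREREREREREREREREREREREREREREREREREREREREREREREREREREREREREREREREREREREREREREREREREREREREREREREREREREREREREREREREREREREREREREREREREREREREREREREREREREREREREREREREREREREREREREREREREREREREREREREREREREREREREREREREREREREREREREREREREREREREREREREREREREREREREREREREREREREREREREREREREREREREREREREREREREREREREREREREREREREREREREREREREREREREREREREREREREREREREREREREREREREREREREREREREREREREREREREREREREREREREREREREREREREREREREREREREREREREREREREREREREREREhEREREREREREREREREREREREREREREREREREREREREiEREREREREREREREREREREREREREREREREREREREREiIRERERERERERERERERERERERERERERERERERERERESIhERERERERERERERERERERERERERERERERERERERESIiERERERERERERERERERERERERERERERERERERERESIiIRERERERERERERERERERERERERERERERERERERESIiIhERERERERERERERERERERERERERERERERERERESIiIiERERERERERERERERERERERERERERERERERERESIiIiIRERERERERERERERERERERERERERERERERERESIiIiIhERERERERERERERERERERERERERERERERERERIiIiIiERERERERERERERERERERERERERERERERERESIiIiIiIREREREREREREREREREREREREREREREREREiIiIiIiIhERERERERERERERERERERERERERERERERESIiIiIiIiERERERERERERERERERERERERERERERERERIiIiIiIiIREREREREREREREREREREREREREREREREREiIiIiIiIhERERERERERERERERERERERERERERERERESIiIiIiIiERERERERERERERERERERERERERERERERERIiIiIiIiIREREREREREREREREREREREREREREREREREiIiIiIiIhERERERERERERERERERERERERERERERERESIiIiIiIiERERERERERERERERERERERERERERERERERIiIiIiIiIREREREREREREREREREREREREREREREREREiIiIiIiIhERERERERERERERERERERERERERERERERESIiIiIiIiERERERERERERERERERERERERERERERERERIiIiIiIiIRERERERERERERERERERERERERERERERERIiIiIiIiIhEREREREREREREREREREREREREREREREREiIiIiIiIiERERERERERERERERERERERERERERERERESIiIiIiIiIRERERERERERERERERERERERERERERERESIiIiIiIiIhERERERERERERERERERERERERERERERERIiIiIiIiIiEREREREREREREREREREREREREREREREREiIiIiIiIiIREREREREREREREREREREREREREREREREiIiIiIiIiIhERERERERERERERERERERERERERERERESIiIiIiIiIiERERERERERERERERERERERERERERERESIiIiIiIiIiIzMxERERERERERERERERERERERERERERIiIiIiIiIiIjMzMzMzMREREREREREREREREREREREREiIiIiIiIiIiMzMzMzMzMzMxERERERERERERERERERESIiIiIiIiIiIzMzMzMzMzMzMzMxERERERERERERERESIiIiIiIiIiIjMzMzMzMzMzMzMzMzMREREREREREREREiIiIiIiIiIiMzMzMzMzMzMzMzMzMzMzERERERERERERIiIiIiIiIiIzMzMzMzMzMzMzMzMzMzMzMxEREREREREREiIiIiIiIjMzMzMzMzMzMzMzMzMzMzMzMzMREREREREREiIiIiIiMzMzMzMzMzMzMzMzMzMzMzMzMzMxERERERERIiIiIiIzMzMzMzMzMzMzMzMzMzMzMzMzMzMzMREREREiIiIiIjMzMzMzMzMzMzMzMzMzMzMzMzMzMzMzMRERERIiIiIi"/>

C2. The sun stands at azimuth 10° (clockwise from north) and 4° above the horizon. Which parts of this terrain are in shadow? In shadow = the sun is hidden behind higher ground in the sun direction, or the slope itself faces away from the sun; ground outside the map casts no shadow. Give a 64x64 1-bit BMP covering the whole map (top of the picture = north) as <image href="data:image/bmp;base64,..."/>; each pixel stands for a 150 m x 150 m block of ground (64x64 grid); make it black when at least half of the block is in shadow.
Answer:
<image width="64" height="64" href="data:image/bmp;base64,Qk0+AgAAAAAAAD4AAAAoAAAAQAAAAEAAAAABAAEAAAAAAAACAAATCwAAEwsAAAIAAAAAAAAA////AAAAAAAAAAAAAAAAAAAAAAAAAAAAAAAAAAAAAAAAAAAAAAAAAAAAAAAAAAAAAAAAAAAAAAAAAAAAAAAAAAAAAAAAAAAAAAAAAAAAAAAAAAAAAAAAAAAAAAAAAAAAAAAAAAAAAAAAAAAAAAAAAAAAAAAAAAAAAAAAAAAAAAAAAAAAAAAAAAAAAAAAAAf4AAAAAAAAD/8AAAAAAAAP/wAAAAAAAA/8AAAAAAAAH+AAAAAAAAAOAAAAAAAAAAAAAAAAAAAAAAAAAAAAAAAAAAAAAAAAAAAAAAAAAAAAAAAAAAAAAAAAAAAAAAAAAAAAAAAAAAAAAAAAAAAAAAAAAAAAAAAAAAAAAAAAAAAAAAAAAAAAAAAAAAAAAAAAAAAAAAAAAAAAAAAAAAAAAAAAAAAAAAAAAAAAAAAAAAAAAAAAAAAAAAAAAAAAAAAAAAAAAAAAAAAAAAAAAAAAAAAAAAAAAAAAAAAAAAAAAAAAAAAAAAAAAAAAAAAAAAAAAAAAAAAAAAAAAAAAAAAAAAAAAAAAAAAAAAAAgAAAAAAAAAD4AAAAAAAAAP8AAAAAAAAA//AAAAAAAAD//8AAAAAAAP//+AAAAAAA///+AAAAAAD////AAAAAAP////gAAAAA/////gAAAAD/////gAAAAH/////gAAAAHAH///gAAAAAAD///gAAAA=="/>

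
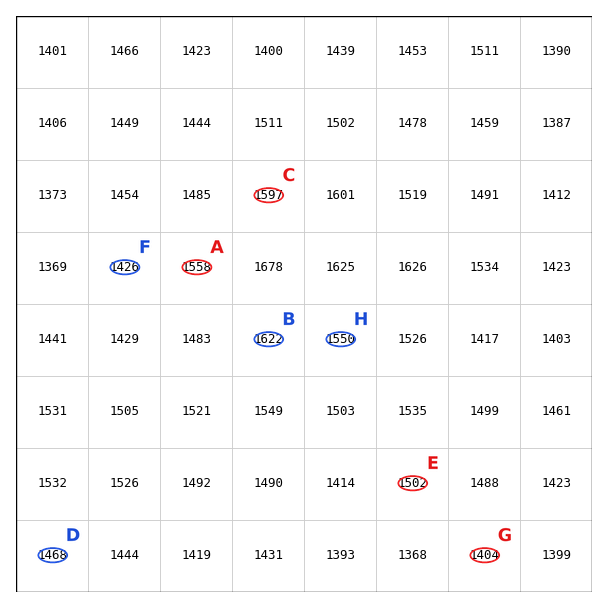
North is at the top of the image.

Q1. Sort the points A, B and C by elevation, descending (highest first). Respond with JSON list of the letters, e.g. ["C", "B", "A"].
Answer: ["B", "C", "A"]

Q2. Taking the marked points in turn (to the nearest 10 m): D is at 1470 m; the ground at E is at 1500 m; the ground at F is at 1430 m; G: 1400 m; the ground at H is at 1550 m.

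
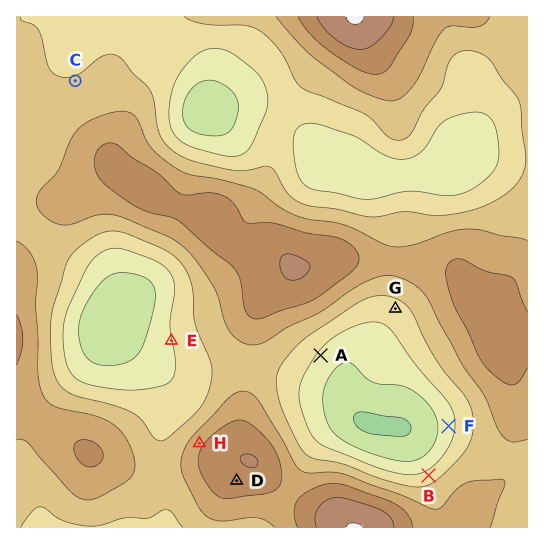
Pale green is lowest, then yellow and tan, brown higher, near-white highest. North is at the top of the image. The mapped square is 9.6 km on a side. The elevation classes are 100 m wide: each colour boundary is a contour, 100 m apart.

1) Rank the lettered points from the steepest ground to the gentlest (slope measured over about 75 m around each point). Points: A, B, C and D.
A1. B A D C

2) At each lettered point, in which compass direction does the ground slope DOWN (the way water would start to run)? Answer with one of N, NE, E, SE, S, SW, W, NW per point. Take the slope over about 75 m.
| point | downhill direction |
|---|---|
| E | W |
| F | W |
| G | SW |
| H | NW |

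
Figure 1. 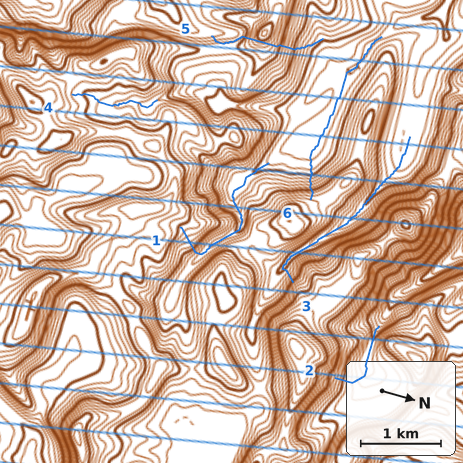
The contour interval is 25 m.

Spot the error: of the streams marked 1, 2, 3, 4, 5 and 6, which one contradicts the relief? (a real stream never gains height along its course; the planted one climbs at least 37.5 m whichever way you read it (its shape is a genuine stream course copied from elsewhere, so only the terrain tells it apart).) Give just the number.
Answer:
5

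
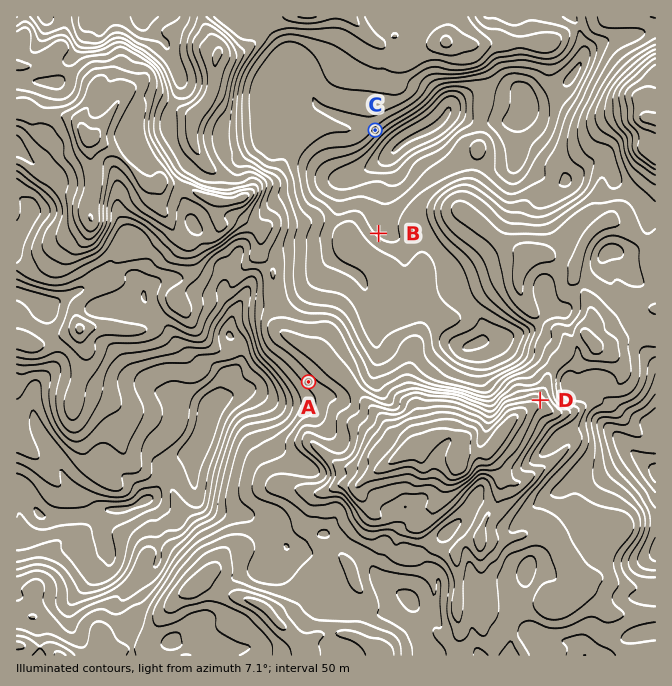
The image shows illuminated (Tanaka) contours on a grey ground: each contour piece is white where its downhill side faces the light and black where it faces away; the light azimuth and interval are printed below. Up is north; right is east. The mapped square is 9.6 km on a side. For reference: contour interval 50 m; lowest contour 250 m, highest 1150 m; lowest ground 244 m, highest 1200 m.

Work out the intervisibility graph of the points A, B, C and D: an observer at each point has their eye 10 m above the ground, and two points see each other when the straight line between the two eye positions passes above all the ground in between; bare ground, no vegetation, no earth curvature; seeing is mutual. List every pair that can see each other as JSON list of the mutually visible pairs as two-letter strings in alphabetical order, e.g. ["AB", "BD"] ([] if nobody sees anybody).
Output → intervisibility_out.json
["BC", "BD", "CD"]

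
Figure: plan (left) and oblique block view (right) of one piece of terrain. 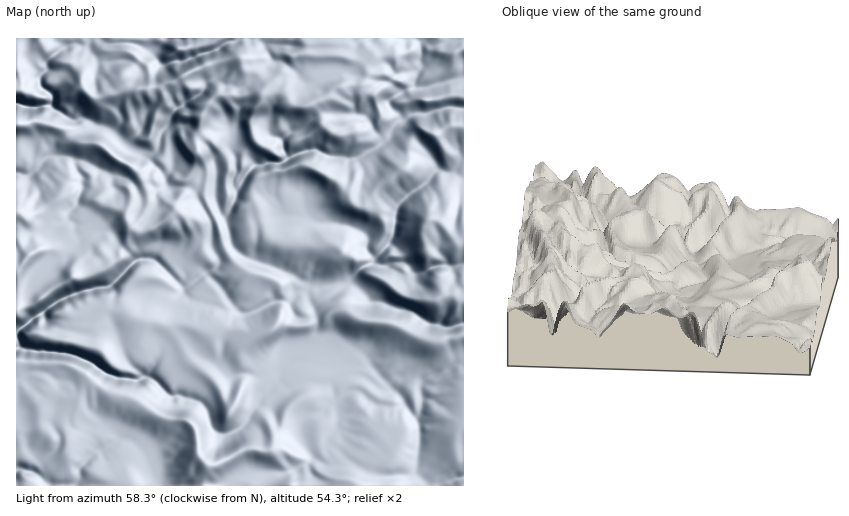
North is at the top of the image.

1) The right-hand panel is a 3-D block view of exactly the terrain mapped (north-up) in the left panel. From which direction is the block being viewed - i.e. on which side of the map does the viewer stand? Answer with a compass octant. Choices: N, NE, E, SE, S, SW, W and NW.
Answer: W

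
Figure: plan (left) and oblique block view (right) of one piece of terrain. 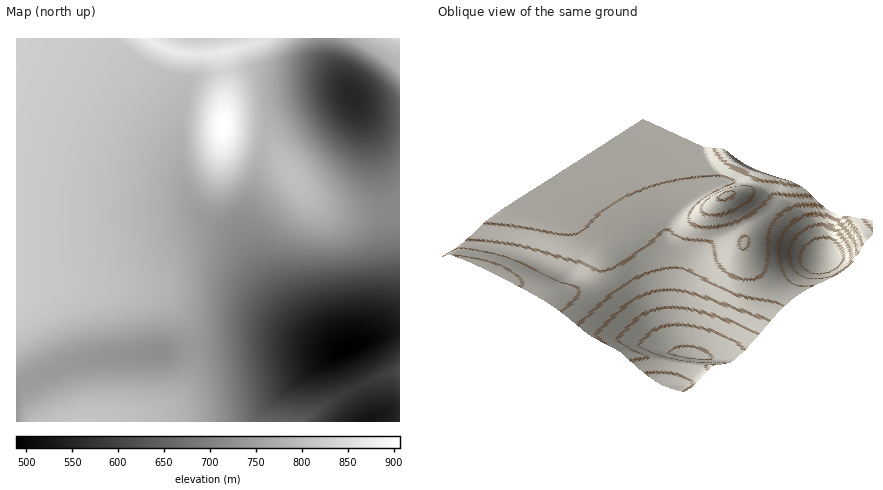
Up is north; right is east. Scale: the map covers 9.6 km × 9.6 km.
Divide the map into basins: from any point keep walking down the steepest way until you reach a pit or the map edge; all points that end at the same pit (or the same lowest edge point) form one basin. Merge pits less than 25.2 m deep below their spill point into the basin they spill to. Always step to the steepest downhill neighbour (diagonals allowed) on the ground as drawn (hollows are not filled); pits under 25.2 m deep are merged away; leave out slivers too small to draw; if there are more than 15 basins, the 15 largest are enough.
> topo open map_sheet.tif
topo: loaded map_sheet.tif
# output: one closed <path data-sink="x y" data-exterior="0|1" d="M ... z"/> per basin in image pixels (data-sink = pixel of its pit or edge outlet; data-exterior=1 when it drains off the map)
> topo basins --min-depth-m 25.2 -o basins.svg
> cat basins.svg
<path data-sink="350 350" data-exterior="0" d="M148 38l-132 0 0 384 284 0 44-29 32-15 24-7 0-163-30 6-24 0-22-5-12-7-17-20-21-36-6-6-36-7-9-5 2-52-3-24-38 2-20-6z"/><path data-sink="352 96" data-exterior="0" d="M400 38l-138 0-4 5-36 9 3 24-2 52 9 5 36 7 6 6 11 20 19 28 8 8 12 7 22 5 24 0 28-5z"/><path data-sink="366 422" data-exterior="1" d="M400 371l-18 5-38 17-43 29 99 0z"/><path data-sink="198 38" data-exterior="1" d="M260 38l-111 0 11 8 14 6 36 2 46-10 5-2z"/>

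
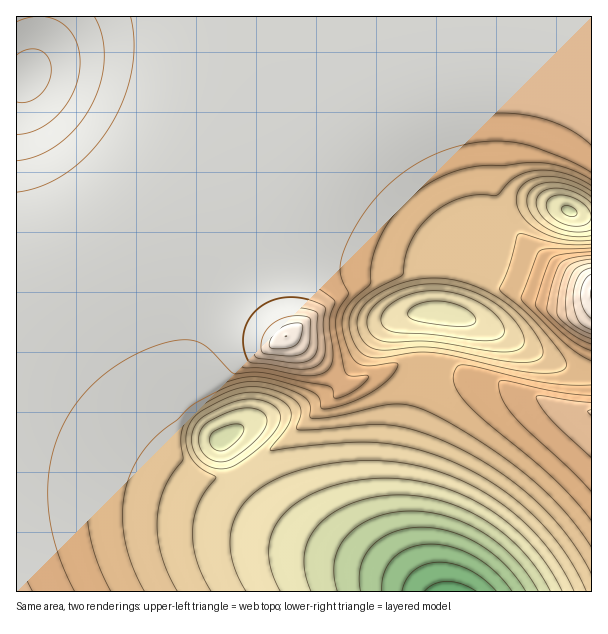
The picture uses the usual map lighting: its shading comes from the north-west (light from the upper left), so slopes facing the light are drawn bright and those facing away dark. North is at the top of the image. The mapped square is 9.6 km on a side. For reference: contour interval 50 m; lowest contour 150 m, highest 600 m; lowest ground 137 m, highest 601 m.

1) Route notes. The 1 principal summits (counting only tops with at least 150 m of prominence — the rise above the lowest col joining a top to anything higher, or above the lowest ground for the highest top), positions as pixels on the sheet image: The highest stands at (285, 336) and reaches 600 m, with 185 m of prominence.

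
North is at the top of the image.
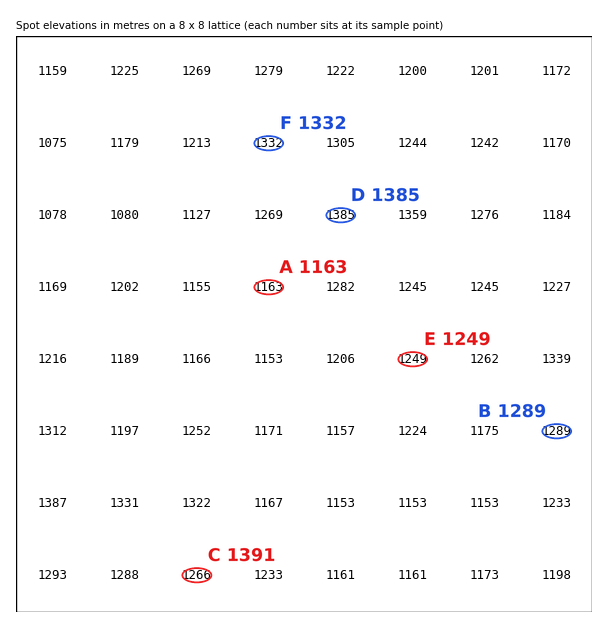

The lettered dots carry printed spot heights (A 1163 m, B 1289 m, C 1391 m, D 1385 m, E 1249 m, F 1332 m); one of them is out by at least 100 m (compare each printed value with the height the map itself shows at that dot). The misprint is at C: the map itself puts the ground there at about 1266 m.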